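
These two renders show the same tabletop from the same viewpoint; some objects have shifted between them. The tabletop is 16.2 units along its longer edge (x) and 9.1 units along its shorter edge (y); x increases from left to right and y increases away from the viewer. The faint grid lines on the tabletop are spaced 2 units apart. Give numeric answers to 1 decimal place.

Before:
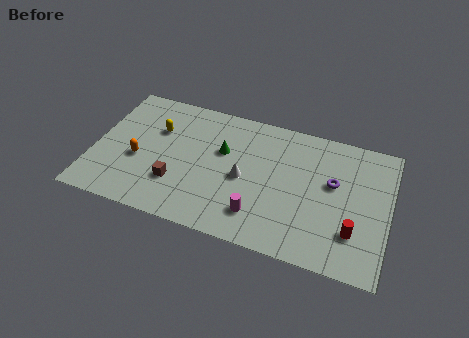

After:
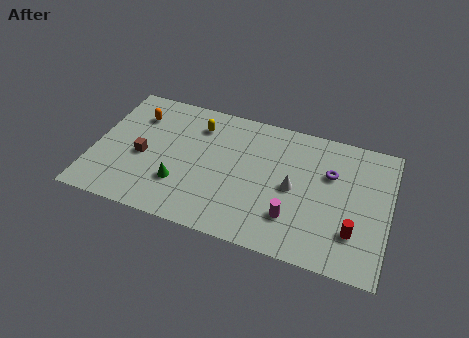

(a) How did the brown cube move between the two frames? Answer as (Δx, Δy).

(-2.0, 1.3)

From the two frames, the brown cube sits at roughly (4.7, 2.7) before and (2.7, 4.0) after.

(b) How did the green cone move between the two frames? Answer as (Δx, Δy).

(-2.1, -3.0)

The green cone was at about (7.0, 5.7) and moved to about (4.9, 2.7).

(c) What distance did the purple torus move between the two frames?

0.6

The purple torus was near (13.1, 5.4) before and (12.9, 6.0) after, so it travelled √(0.2² + 0.6²) ≈ 0.6 units.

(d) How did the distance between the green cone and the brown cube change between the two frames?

-1.2

They were about 3.8 units apart before and 2.6 after — 1.2 units closer together.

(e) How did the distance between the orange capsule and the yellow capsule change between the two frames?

+0.9

Before: roughly 2.5 units apart; after: 3.4. That's 0.9 units further apart.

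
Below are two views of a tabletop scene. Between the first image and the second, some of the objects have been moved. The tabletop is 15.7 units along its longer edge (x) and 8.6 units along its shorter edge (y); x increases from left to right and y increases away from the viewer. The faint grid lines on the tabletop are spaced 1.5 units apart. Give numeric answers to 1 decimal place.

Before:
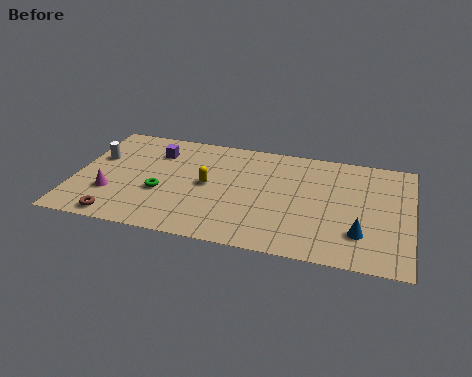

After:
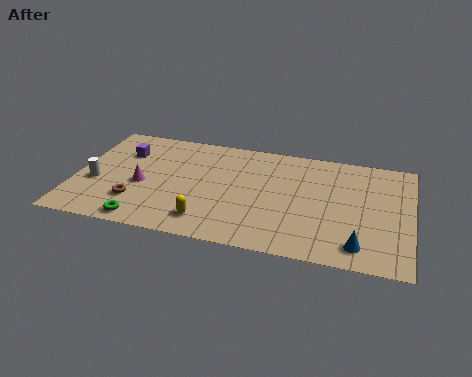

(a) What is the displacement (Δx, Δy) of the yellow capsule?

(0.2, -2.8)

The yellow capsule was at about (6.2, 4.4) and moved to about (6.4, 1.6).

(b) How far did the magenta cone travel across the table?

1.7

From (1.8, 2.7) to (3.2, 3.7), the magenta cone covered √(1.4² + 1.0²) ≈ 1.7 units.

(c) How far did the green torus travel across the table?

2.5

The green torus moved from about (4.1, 3.3) to (3.5, 0.9), a distance of √(0.6² + 2.4²) ≈ 2.5.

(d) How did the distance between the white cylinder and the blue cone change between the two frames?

-0.3

They were about 12.9 units apart before and 12.6 after — 0.3 units closer together.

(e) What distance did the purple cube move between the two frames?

1.6

From (3.6, 6.5) to (2.1, 6.1), the purple cube covered √(1.5² + 0.4²) ≈ 1.6 units.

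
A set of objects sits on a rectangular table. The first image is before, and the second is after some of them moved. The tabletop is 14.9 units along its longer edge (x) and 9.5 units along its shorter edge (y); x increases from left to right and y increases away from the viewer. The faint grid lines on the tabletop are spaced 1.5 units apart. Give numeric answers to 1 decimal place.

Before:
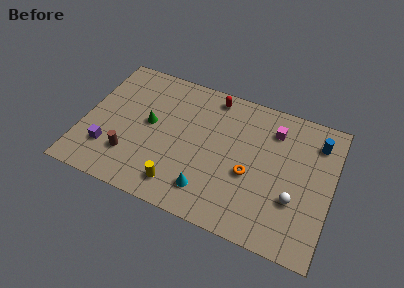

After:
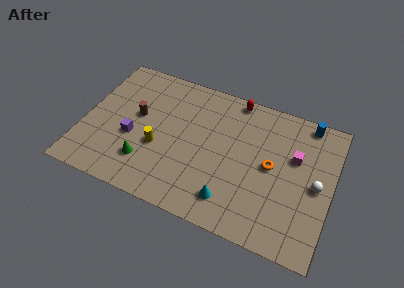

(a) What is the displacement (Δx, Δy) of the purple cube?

(1.3, 1.3)

The purple cube was at about (1.7, 2.5) and moved to about (3.0, 3.8).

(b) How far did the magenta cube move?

2.0

The magenta cube was near (11.2, 7.4) before and (12.6, 6.0) after, so it travelled √(1.4² + 1.4²) ≈ 2.0 units.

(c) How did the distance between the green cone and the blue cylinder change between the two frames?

+0.8

Before: roughly 10.2 units apart; after: 11.0. That's 0.8 units further apart.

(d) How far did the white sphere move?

1.8

From (12.8, 3.2) to (14.0, 4.6), the white sphere covered √(1.2² + 1.4²) ≈ 1.8 units.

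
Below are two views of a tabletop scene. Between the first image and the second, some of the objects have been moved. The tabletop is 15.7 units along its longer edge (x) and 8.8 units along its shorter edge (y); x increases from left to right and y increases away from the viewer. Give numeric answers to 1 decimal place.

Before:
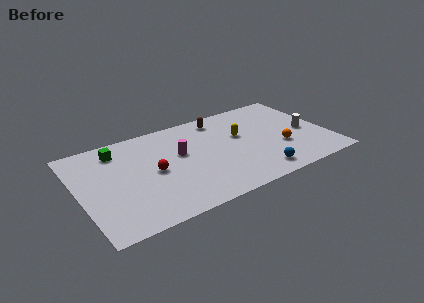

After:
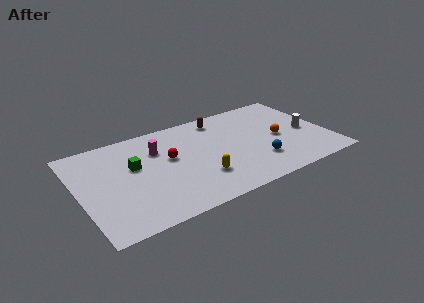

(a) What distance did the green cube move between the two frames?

2.1

The green cube moved from about (2.7, 7.2) to (3.5, 5.3), a distance of √(0.8² + 1.9²) ≈ 2.1.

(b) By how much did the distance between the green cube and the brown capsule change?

-0.4

The distance was about 6.6 in the first image and 6.2 in the second, so they moved 0.4 units closer together.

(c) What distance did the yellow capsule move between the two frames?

4.1

The yellow capsule moved from about (10.3, 5.3) to (7.3, 2.5), a distance of √(3.0² + 2.8²) ≈ 4.1.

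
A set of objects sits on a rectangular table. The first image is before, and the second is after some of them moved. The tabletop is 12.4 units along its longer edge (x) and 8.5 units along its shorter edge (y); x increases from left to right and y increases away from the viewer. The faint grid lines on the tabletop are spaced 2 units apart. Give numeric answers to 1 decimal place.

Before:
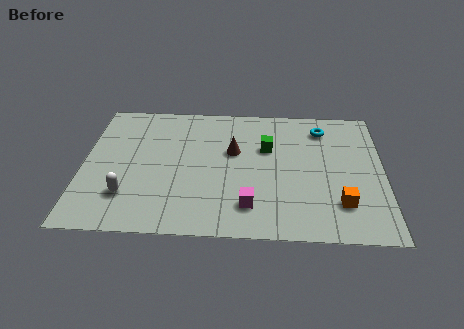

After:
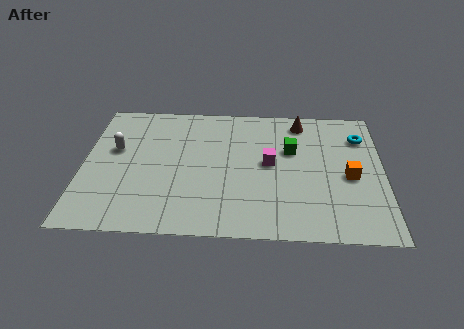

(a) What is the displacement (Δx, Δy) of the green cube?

(1.0, -0.1)

The green cube was at about (7.6, 5.5) and moved to about (8.6, 5.4).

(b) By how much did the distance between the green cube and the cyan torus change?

+0.4

Before: roughly 2.7 units apart; after: 3.1. That's 0.4 units further apart.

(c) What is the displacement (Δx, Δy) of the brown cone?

(2.8, 2.1)

From the two frames, the brown cone sits at roughly (6.2, 5.2) before and (9.0, 7.3) after.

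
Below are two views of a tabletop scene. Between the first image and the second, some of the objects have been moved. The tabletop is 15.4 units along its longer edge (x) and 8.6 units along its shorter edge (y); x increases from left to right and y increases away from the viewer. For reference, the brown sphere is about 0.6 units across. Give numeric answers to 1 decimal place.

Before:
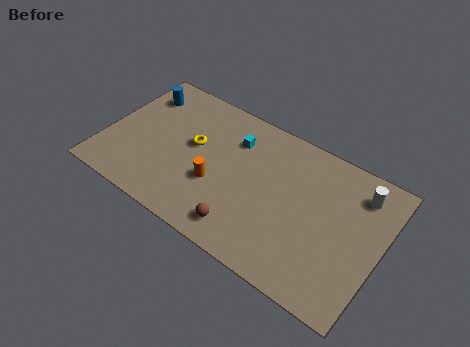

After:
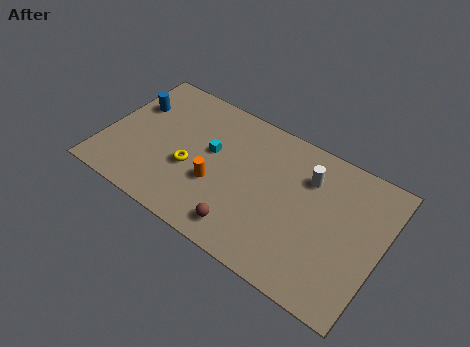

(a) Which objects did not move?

the orange cylinder and the brown sphere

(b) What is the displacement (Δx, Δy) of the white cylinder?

(-2.8, -0.6)

The white cylinder started near (13.9, 6.9) and ended near (11.1, 6.3).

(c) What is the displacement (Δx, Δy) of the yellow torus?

(0.1, -1.5)

From the two frames, the yellow torus sits at roughly (4.8, 4.9) before and (4.9, 3.4) after.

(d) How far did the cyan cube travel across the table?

1.8

The cyan cube was near (6.9, 6.4) before and (5.8, 5.0) after, so it travelled √(1.1² + 1.4²) ≈ 1.8 units.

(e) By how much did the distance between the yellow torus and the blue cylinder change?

+0.6

Before: roughly 3.8 units apart; after: 4.4. That's 0.6 units further apart.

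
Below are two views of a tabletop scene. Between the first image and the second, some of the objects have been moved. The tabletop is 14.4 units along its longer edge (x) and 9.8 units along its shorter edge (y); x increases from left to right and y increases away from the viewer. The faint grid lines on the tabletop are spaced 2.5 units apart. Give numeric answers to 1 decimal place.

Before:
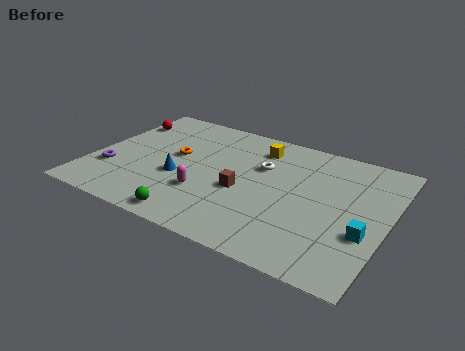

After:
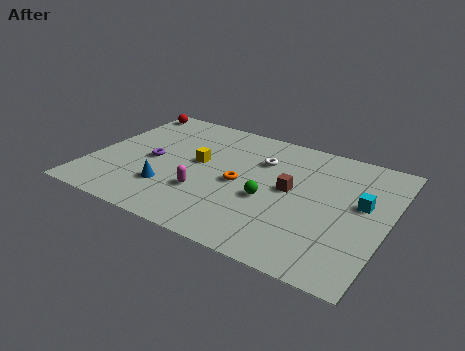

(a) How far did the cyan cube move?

2.1

The cyan cube moved from about (13.5, 3.5) to (13.1, 5.6), a distance of √(0.4² + 2.1²) ≈ 2.1.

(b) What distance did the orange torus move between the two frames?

3.5

The orange torus moved from about (3.9, 5.5) to (7.3, 4.6), a distance of √(3.4² + 0.9²) ≈ 3.5.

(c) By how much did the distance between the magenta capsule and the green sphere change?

+1.0

Before: roughly 2.1 units apart; after: 3.1. That's 1.0 units further apart.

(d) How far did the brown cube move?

2.5

The brown cube moved from about (7.5, 4.1) to (9.7, 5.2), a distance of √(2.2² + 1.1²) ≈ 2.5.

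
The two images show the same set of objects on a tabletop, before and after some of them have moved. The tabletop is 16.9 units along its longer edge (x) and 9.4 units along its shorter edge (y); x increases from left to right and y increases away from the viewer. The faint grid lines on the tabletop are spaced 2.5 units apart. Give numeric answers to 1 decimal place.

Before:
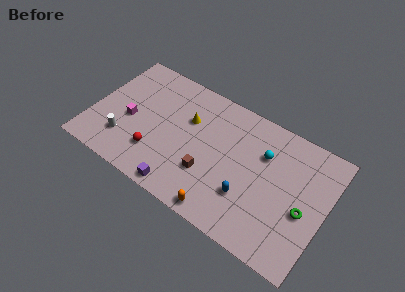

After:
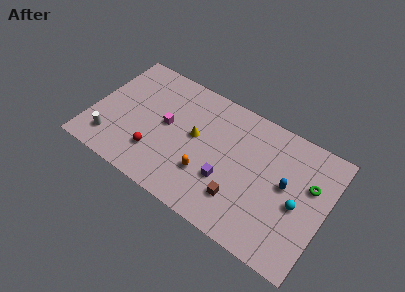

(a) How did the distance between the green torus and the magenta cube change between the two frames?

-2.5

They were about 12.8 units apart before and 10.3 after — 2.5 units closer together.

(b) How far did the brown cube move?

2.5

From (8.7, 3.0) to (11.1, 2.4), the brown cube covered √(2.4² + 0.6²) ≈ 2.5 units.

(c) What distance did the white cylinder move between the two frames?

1.0

The white cylinder was near (2.6, 2.4) before and (1.7, 1.9) after, so it travelled √(0.9² + 0.5²) ≈ 1.0 units.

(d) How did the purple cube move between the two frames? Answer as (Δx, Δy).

(2.9, 2.3)

The purple cube started near (7.1, 0.9) and ended near (10.0, 3.2).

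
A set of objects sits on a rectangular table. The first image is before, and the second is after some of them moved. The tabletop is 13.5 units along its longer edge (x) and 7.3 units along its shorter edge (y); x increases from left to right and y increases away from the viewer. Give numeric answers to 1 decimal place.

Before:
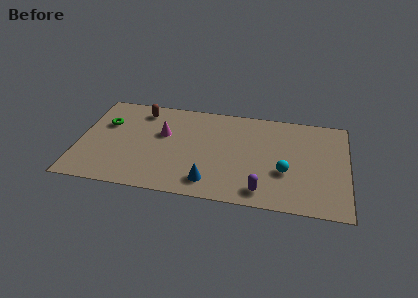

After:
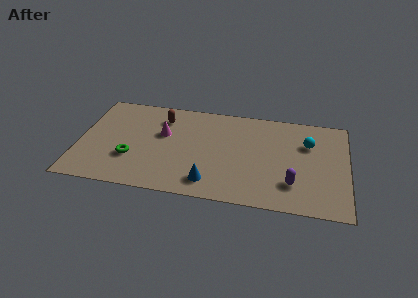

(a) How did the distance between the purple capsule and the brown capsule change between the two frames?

-0.3

The distance was about 8.0 in the first image and 7.7 in the second, so they moved 0.3 units closer together.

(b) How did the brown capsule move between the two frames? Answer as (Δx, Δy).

(1.1, -0.4)

The brown capsule started near (3.0, 6.1) and ended near (4.1, 5.7).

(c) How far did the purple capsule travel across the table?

1.7

The purple capsule moved from about (9.3, 1.1) to (10.8, 1.9), a distance of √(1.5² + 0.8²) ≈ 1.7.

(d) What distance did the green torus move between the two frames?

2.8

From (1.3, 4.8) to (2.7, 2.4), the green torus covered √(1.4² + 2.4²) ≈ 2.8 units.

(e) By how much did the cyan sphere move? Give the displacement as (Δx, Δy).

(1.1, 2.3)

From the two frames, the cyan sphere sits at roughly (10.4, 2.7) before and (11.5, 5.0) after.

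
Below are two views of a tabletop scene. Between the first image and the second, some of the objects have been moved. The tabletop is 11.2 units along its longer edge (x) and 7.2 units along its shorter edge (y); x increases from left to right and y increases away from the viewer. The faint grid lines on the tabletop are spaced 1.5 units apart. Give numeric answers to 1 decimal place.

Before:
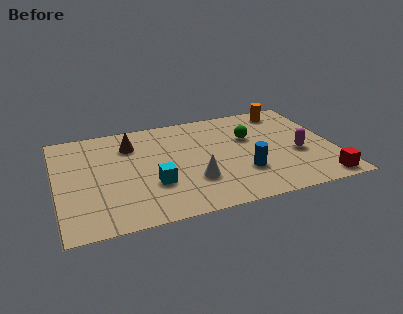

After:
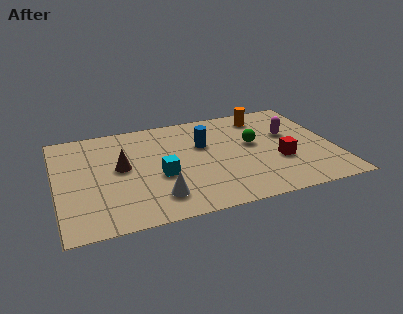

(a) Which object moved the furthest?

the blue cylinder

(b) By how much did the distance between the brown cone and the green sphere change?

+0.5

Before: roughly 4.9 units apart; after: 5.4. That's 0.5 units further apart.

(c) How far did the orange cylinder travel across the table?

1.0

From (9.6, 6.2) to (8.6, 6.0), the orange cylinder covered √(1.0² + 0.2²) ≈ 1.0 units.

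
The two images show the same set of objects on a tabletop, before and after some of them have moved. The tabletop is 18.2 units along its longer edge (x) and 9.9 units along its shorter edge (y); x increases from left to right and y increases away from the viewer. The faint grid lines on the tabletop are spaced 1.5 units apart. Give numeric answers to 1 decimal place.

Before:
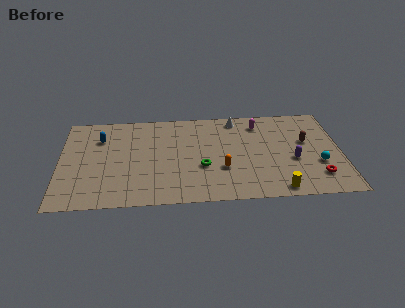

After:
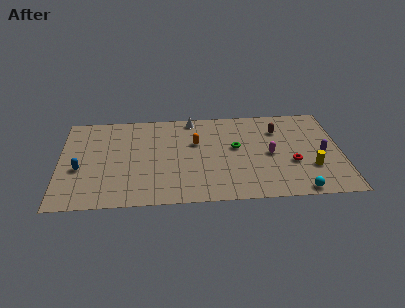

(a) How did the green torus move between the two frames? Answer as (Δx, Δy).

(2.2, 1.9)

The green torus started near (9.2, 3.7) and ended near (11.4, 5.6).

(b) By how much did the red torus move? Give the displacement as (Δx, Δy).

(-1.6, 1.5)

The red torus was at about (16.6, 2.2) and moved to about (15.0, 3.7).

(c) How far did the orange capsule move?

3.4

The orange capsule moved from about (10.5, 3.4) to (8.8, 6.3), a distance of √(1.7² + 2.9²) ≈ 3.4.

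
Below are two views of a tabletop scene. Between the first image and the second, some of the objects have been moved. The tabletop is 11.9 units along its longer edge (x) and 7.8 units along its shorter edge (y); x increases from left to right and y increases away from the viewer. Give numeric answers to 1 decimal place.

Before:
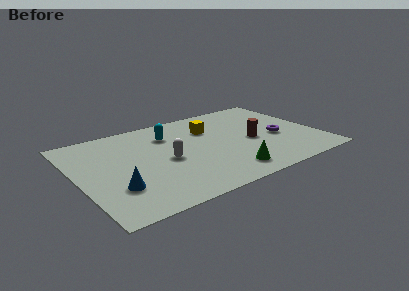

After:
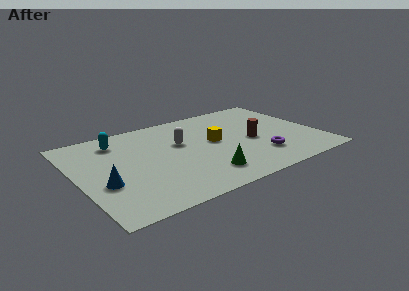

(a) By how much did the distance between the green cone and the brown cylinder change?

+0.6

Before: roughly 2.8 units apart; after: 3.4. That's 0.6 units further apart.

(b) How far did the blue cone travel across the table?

0.8

From (1.6, 2.3) to (1.1, 2.9), the blue cone covered √(0.5² + 0.6²) ≈ 0.8 units.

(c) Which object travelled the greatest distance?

the cyan capsule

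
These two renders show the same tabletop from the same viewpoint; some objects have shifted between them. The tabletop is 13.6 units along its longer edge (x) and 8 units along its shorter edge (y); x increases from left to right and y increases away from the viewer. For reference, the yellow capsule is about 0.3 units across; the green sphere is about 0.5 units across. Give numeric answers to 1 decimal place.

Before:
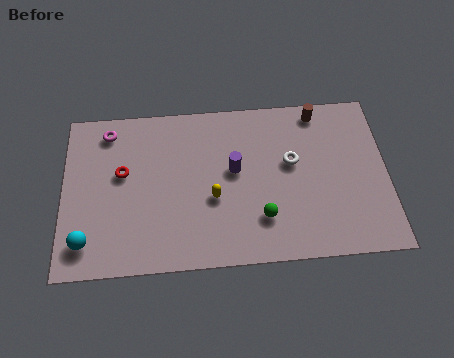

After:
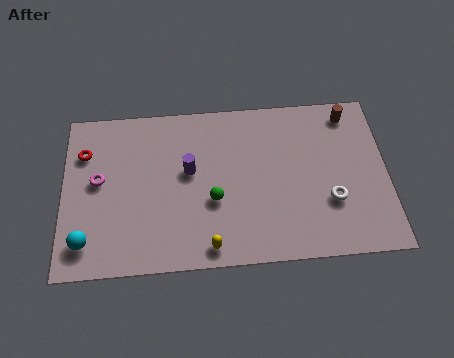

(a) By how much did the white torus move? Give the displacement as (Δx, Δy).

(1.6, -2.0)

The white torus started near (9.6, 4.7) and ended near (11.2, 2.7).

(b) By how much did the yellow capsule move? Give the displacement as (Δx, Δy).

(-0.2, -2.3)

The yellow capsule was at about (6.3, 3.2) and moved to about (6.1, 0.9).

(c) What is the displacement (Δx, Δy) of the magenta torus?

(-0.4, -2.4)

The magenta torus started near (1.9, 6.8) and ended near (1.5, 4.4).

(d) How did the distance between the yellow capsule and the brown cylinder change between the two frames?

+2.5

Before: roughly 6.0 units apart; after: 8.5. That's 2.5 units further apart.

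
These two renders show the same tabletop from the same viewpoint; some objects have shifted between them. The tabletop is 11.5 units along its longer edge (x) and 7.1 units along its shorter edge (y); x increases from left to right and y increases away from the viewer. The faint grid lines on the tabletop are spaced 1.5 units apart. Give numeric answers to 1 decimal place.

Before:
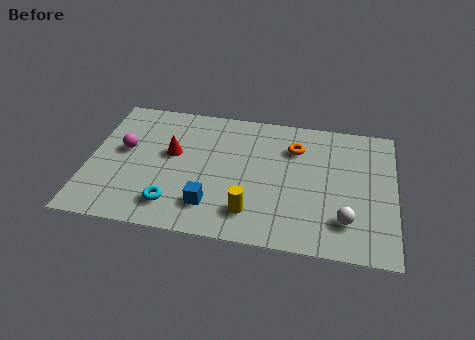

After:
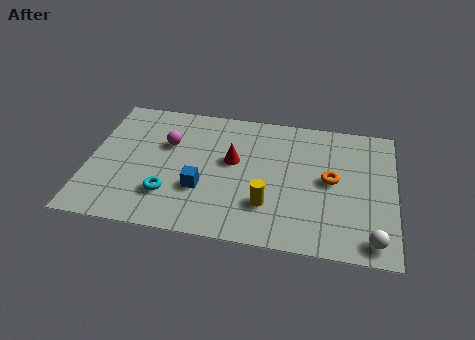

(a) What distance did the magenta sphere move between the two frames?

1.7

The magenta sphere was near (1.3, 4.0) before and (2.9, 4.6) after, so it travelled √(1.6² + 0.6²) ≈ 1.7 units.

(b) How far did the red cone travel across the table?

2.3

The red cone was near (3.1, 4.1) before and (5.4, 4.1) after, so it travelled √(2.3² + 0.0²) ≈ 2.3 units.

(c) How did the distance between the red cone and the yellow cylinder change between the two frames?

-1.5

The distance was about 4.0 in the first image and 2.5 in the second, so they moved 1.5 units closer together.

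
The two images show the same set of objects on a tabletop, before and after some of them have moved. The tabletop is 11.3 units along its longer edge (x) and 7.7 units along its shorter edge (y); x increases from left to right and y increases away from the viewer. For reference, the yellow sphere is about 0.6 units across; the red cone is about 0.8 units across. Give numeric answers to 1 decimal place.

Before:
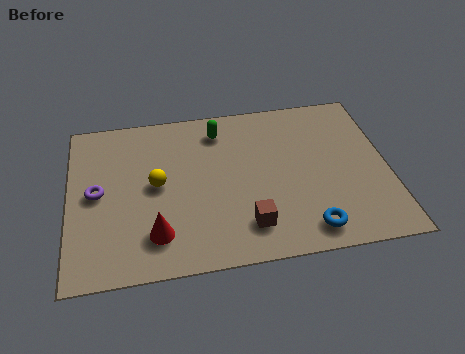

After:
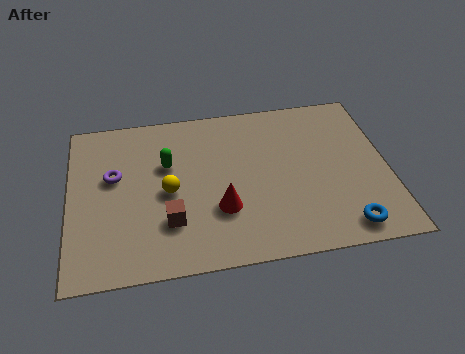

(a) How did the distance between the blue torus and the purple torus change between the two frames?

+1.0

The distance was about 7.8 in the first image and 8.8 in the second, so they moved 1.0 units further apart.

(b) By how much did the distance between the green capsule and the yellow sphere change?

-2.0

They were about 3.3 units apart before and 1.3 after — 2.0 units closer together.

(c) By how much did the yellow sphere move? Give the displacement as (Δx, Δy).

(0.4, -0.4)

The yellow sphere was at about (3.1, 4.0) and moved to about (3.5, 3.6).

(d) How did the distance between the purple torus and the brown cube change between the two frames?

-2.6

Before: roughly 5.7 units apart; after: 3.1. That's 2.6 units closer together.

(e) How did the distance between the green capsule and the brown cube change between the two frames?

-2.1

The distance was about 4.8 in the first image and 2.7 in the second, so they moved 2.1 units closer together.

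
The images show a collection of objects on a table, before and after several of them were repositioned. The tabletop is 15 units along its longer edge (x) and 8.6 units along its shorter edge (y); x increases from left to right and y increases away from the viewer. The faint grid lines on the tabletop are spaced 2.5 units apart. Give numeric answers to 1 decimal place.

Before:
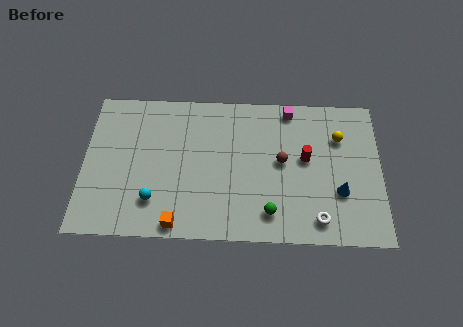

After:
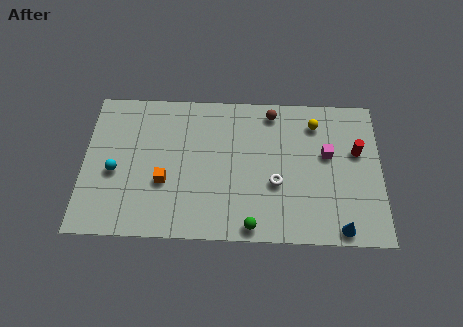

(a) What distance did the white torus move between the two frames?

2.9

The white torus was near (11.8, 1.3) before and (9.7, 3.3) after, so it travelled √(2.1² + 2.0²) ≈ 2.9 units.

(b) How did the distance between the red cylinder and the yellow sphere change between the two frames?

+0.5

The distance was about 2.1 in the first image and 2.6 in the second, so they moved 0.5 units further apart.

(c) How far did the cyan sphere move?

2.6

From (3.6, 2.1) to (1.6, 3.7), the cyan sphere covered √(2.0² + 1.6²) ≈ 2.6 units.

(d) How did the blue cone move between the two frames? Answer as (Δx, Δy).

(0.0, -2.1)

From the two frames, the blue cone sits at roughly (12.9, 2.9) before and (12.9, 0.8) after.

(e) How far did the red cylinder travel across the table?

2.6

From (11.2, 4.8) to (13.8, 5.3), the red cylinder covered √(2.6² + 0.5²) ≈ 2.6 units.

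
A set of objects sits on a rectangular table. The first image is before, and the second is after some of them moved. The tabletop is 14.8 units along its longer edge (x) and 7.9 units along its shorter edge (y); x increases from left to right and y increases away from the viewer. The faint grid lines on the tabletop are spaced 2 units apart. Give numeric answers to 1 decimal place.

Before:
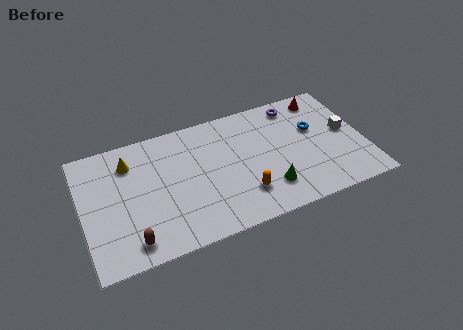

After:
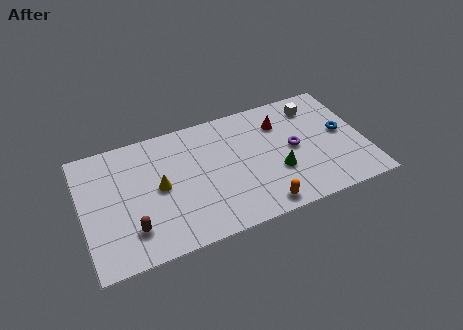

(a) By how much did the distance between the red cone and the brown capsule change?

-3.0

The distance was about 12.1 in the first image and 9.1 in the second, so they moved 3.0 units closer together.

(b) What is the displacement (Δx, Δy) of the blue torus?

(1.4, -0.7)

The blue torus started near (12.3, 4.9) and ended near (13.7, 4.2).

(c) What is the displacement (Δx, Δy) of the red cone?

(-2.4, -0.9)

From the two frames, the red cone sits at roughly (13.0, 6.8) before and (10.6, 5.9) after.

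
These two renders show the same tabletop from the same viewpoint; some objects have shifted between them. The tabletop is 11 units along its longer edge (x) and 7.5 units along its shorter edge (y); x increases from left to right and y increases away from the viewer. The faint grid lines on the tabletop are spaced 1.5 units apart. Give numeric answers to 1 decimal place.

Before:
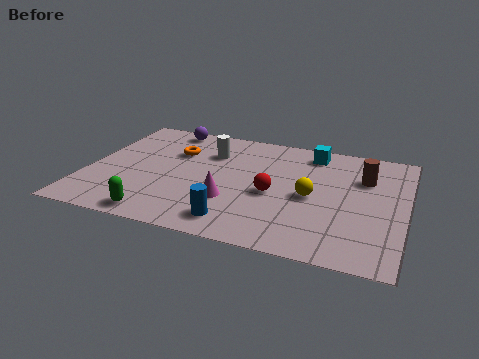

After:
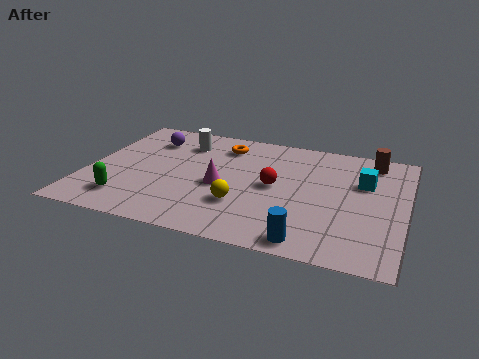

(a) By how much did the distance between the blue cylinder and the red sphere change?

+0.9

They were about 2.4 units apart before and 3.3 after — 0.9 units further apart.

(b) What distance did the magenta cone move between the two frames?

1.0

The magenta cone moved from about (5.1, 2.4) to (4.7, 3.3), a distance of √(0.4² + 0.9²) ≈ 1.0.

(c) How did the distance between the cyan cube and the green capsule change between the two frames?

+1.2

They were about 7.4 units apart before and 8.6 after — 1.2 units further apart.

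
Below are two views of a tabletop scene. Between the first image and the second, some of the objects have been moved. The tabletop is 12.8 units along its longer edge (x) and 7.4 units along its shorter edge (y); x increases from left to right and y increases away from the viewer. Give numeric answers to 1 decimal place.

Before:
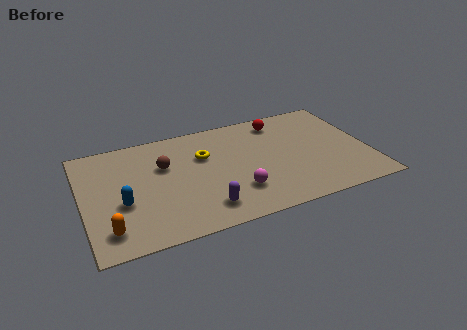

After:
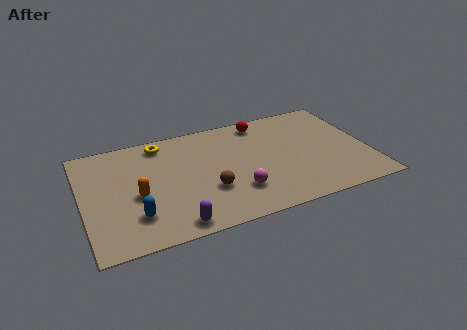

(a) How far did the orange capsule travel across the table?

2.3

From (1.0, 1.4) to (2.4, 3.2), the orange capsule covered √(1.4² + 1.8²) ≈ 2.3 units.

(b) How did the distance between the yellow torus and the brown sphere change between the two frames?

+2.5

Before: roughly 1.8 units apart; after: 4.3. That's 2.5 units further apart.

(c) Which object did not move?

the magenta sphere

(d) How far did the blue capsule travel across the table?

1.1

The blue capsule moved from about (1.7, 2.9) to (2.2, 1.9), a distance of √(0.5² + 1.0²) ≈ 1.1.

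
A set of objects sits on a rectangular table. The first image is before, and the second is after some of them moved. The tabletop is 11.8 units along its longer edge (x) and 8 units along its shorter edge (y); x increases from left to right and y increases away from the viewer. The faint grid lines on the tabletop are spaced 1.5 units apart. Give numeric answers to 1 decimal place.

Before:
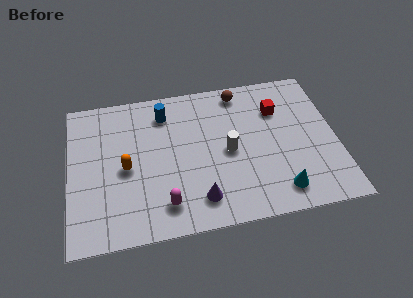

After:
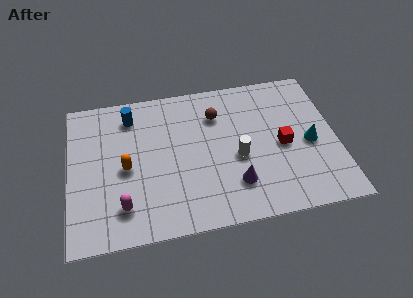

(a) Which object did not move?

the orange capsule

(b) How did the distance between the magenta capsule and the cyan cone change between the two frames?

+3.5

They were about 5.0 units apart before and 8.5 after — 3.5 units further apart.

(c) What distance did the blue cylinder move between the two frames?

1.5

From (4.3, 6.4) to (2.8, 6.5), the blue cylinder covered √(1.5² + 0.1²) ≈ 1.5 units.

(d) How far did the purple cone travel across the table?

1.7

The purple cone moved from about (5.6, 1.5) to (7.2, 2.0), a distance of √(1.6² + 0.5²) ≈ 1.7.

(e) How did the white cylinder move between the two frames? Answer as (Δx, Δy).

(0.4, -0.4)

From the two frames, the white cylinder sits at roughly (7.0, 3.8) before and (7.4, 3.4) after.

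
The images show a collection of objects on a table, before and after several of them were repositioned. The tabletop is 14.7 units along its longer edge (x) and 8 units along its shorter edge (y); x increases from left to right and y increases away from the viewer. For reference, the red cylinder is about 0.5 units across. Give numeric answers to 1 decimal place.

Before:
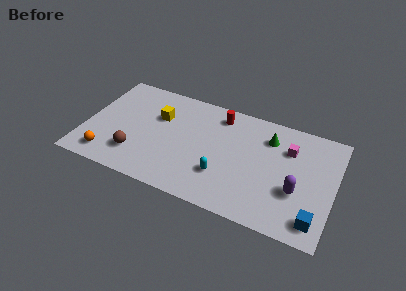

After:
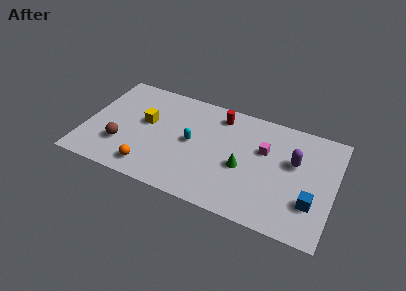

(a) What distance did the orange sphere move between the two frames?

2.5

The orange sphere was near (1.6, 1.3) before and (4.1, 1.3) after, so it travelled √(2.5² + 0.0²) ≈ 2.5 units.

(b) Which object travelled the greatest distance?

the green cone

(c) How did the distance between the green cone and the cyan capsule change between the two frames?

-1.2

They were about 4.4 units apart before and 3.2 after — 1.2 units closer together.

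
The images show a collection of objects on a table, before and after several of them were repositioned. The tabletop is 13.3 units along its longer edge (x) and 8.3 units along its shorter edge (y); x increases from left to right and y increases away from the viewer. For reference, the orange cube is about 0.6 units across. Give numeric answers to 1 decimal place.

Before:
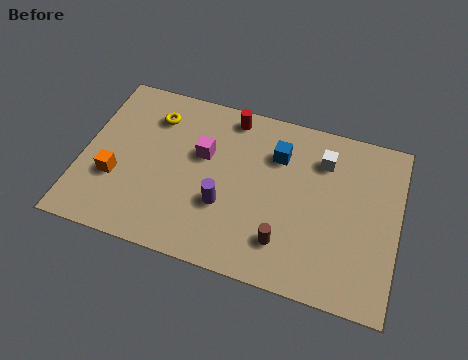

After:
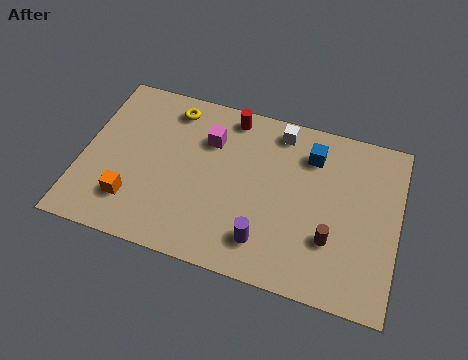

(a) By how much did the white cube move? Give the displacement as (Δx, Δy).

(-1.9, 0.9)

The white cube was at about (10.0, 6.3) and moved to about (8.1, 7.2).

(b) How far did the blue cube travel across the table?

1.5

The blue cube was near (8.1, 6.0) before and (9.5, 6.4) after, so it travelled √(1.4² + 0.4²) ≈ 1.5 units.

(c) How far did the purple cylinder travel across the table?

2.2

From (6.1, 2.9) to (7.9, 1.7), the purple cylinder covered √(1.8² + 1.2²) ≈ 2.2 units.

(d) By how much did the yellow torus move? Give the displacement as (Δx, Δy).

(0.7, 0.6)

The yellow torus started near (2.8, 6.4) and ended near (3.5, 7.0).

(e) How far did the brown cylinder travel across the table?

2.0

The brown cylinder moved from about (8.7, 1.9) to (10.6, 2.6), a distance of √(1.9² + 0.7²) ≈ 2.0.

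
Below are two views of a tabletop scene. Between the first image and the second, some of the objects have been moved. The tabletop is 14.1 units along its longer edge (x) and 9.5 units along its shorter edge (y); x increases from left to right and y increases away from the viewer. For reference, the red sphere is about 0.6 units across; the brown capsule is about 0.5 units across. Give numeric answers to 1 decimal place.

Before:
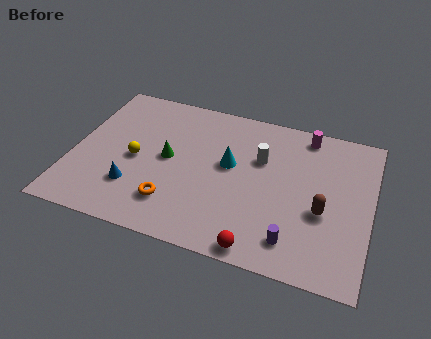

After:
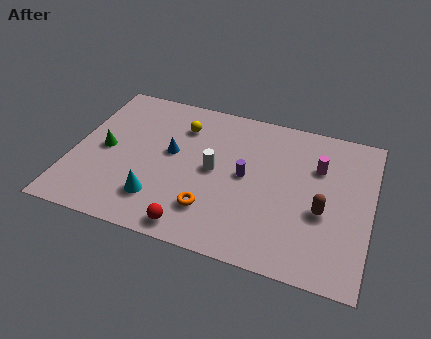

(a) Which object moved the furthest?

the cyan cone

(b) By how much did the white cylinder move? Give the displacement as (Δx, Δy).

(-2.1, -1.4)

The white cylinder was at about (8.8, 6.2) and moved to about (6.7, 4.8).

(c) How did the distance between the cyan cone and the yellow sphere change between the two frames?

+0.5

The distance was about 4.5 in the first image and 5.0 in the second, so they moved 0.5 units further apart.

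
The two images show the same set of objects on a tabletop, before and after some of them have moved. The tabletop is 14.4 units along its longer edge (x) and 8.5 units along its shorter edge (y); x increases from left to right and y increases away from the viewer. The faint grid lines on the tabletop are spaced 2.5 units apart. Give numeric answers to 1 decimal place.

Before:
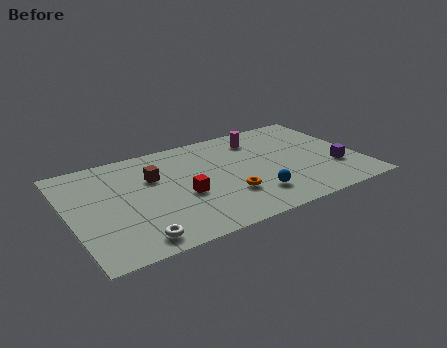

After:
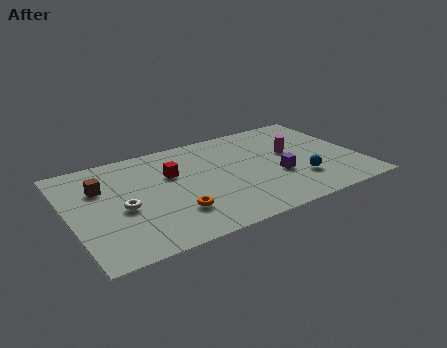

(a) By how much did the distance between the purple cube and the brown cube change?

-0.4

They were about 9.3 units apart before and 8.9 after — 0.4 units closer together.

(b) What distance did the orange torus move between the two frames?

2.7

The orange torus moved from about (7.6, 2.6) to (4.9, 2.3), a distance of √(2.7² + 0.3²) ≈ 2.7.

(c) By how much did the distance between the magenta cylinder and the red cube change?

+0.6

The distance was about 5.4 in the first image and 6.0 in the second, so they moved 0.6 units further apart.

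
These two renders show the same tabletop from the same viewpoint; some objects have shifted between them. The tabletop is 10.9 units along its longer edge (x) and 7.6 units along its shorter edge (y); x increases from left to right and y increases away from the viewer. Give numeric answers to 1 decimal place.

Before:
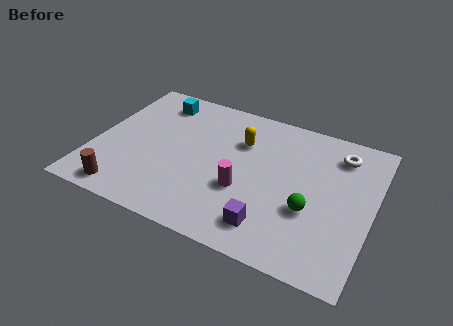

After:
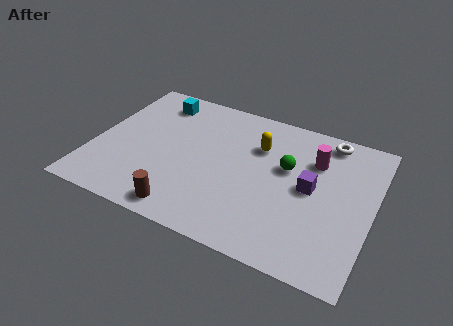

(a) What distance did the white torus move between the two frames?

0.8

The white torus was near (9.4, 6.1) before and (8.9, 6.7) after, so it travelled √(0.5² + 0.6²) ≈ 0.8 units.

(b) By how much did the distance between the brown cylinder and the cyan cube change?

+0.3

Before: roughly 5.4 units apart; after: 5.7. That's 0.3 units further apart.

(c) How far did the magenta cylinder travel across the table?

3.6

From (6.0, 2.8) to (8.5, 5.4), the magenta cylinder covered √(2.5² + 2.6²) ≈ 3.6 units.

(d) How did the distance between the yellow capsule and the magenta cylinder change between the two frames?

-0.3

Before: roughly 2.5 units apart; after: 2.2. That's 0.3 units closer together.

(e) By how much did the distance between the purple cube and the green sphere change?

-0.8

The distance was about 2.0 in the first image and 1.2 in the second, so they moved 0.8 units closer together.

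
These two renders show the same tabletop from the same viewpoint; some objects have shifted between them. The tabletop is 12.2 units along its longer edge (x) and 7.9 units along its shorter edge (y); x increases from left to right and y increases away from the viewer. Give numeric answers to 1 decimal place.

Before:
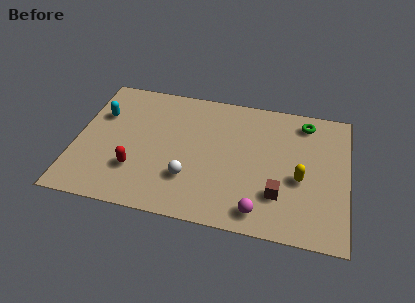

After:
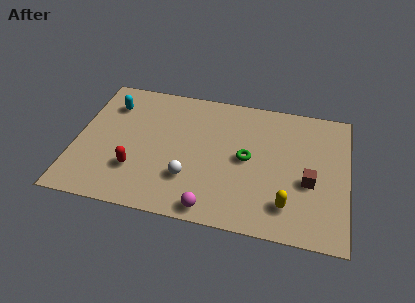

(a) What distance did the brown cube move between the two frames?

1.6

From (9.2, 2.2) to (10.5, 3.2), the brown cube covered √(1.3² + 1.0²) ≈ 1.6 units.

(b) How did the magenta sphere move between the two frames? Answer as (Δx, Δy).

(-2.1, -0.3)

The magenta sphere started near (8.4, 1.1) and ended near (6.3, 0.8).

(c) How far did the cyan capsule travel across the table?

0.8

The cyan capsule moved from about (1.0, 5.3) to (1.4, 6.0), a distance of √(0.4² + 0.7²) ≈ 0.8.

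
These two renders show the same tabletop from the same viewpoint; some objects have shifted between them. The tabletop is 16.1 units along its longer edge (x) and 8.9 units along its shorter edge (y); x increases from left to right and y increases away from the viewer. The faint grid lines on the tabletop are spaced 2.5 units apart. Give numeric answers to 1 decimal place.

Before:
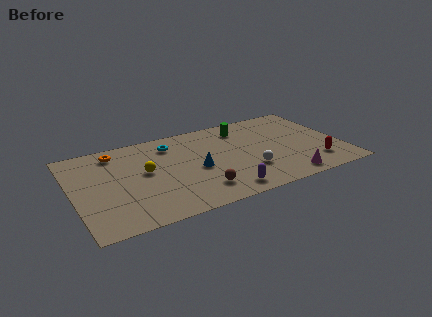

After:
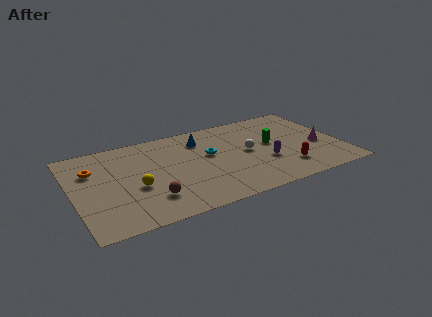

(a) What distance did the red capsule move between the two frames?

1.8

The red capsule was near (14.3, 2.0) before and (12.5, 2.1) after, so it travelled √(1.8² + 0.1²) ≈ 1.8 units.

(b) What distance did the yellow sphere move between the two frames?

1.5

The yellow sphere was near (4.3, 4.9) before and (3.6, 3.6) after, so it travelled √(0.7² + 1.3²) ≈ 1.5 units.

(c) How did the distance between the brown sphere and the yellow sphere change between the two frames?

-2.6

They were about 4.2 units apart before and 1.6 after — 2.6 units closer together.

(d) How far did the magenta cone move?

3.5

From (12.4, 1.1) to (14.8, 3.7), the magenta cone covered √(2.4² + 2.6²) ≈ 3.5 units.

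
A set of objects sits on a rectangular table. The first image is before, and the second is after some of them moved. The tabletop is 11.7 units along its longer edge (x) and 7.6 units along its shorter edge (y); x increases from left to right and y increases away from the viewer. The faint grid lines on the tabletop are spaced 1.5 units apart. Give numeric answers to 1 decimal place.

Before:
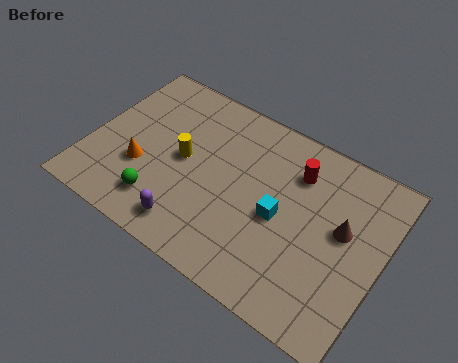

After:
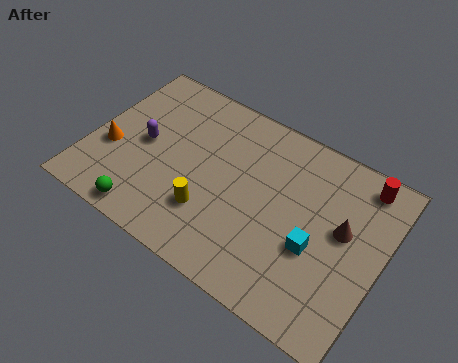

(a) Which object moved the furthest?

the purple capsule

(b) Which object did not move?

the brown cone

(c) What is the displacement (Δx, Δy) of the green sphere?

(-0.4, -0.8)

The green sphere started near (3.2, 1.6) and ended near (2.8, 0.8).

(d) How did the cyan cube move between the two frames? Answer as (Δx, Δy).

(1.5, -0.5)

The cyan cube was at about (7.7, 3.5) and moved to about (9.2, 3.0).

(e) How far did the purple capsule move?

3.5

The purple capsule was near (4.5, 1.2) before and (2.1, 3.8) after, so it travelled √(2.4² + 2.6²) ≈ 3.5 units.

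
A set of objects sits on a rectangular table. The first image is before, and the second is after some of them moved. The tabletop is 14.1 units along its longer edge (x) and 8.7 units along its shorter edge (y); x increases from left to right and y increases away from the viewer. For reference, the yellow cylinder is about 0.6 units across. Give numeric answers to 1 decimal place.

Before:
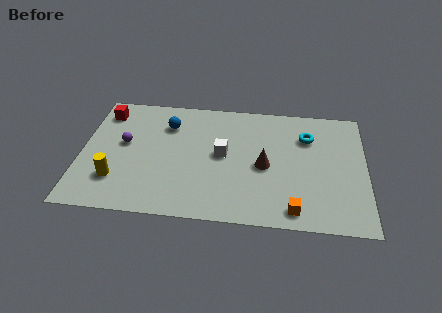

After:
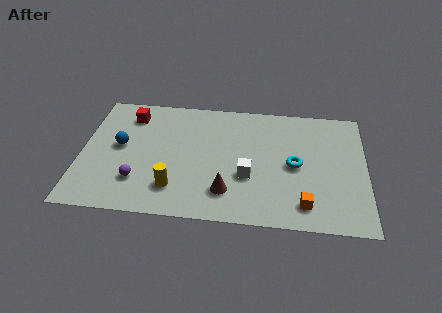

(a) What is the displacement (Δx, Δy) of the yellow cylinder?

(2.9, -0.3)

From the two frames, the yellow cylinder sits at roughly (1.8, 2.3) before and (4.7, 2.0) after.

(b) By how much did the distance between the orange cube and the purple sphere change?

-1.1

Before: roughly 9.3 units apart; after: 8.2. That's 1.1 units closer together.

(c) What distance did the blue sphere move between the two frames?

2.9

The blue sphere moved from about (4.2, 6.5) to (1.9, 4.7), a distance of √(2.3² + 1.8²) ≈ 2.9.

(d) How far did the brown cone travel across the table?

2.7

From (9.1, 4.0) to (7.3, 2.0), the brown cone covered √(1.8² + 2.0²) ≈ 2.7 units.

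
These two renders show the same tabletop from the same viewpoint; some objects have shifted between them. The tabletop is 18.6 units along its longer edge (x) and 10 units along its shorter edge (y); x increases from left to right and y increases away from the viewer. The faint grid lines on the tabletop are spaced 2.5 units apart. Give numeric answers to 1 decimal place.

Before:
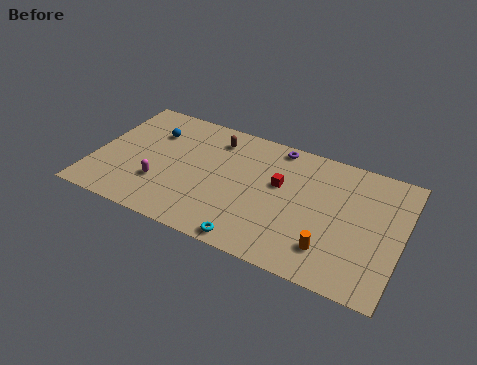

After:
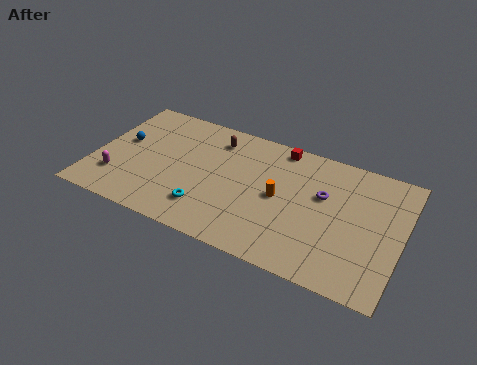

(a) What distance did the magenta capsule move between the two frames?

2.6

The magenta capsule was near (4.2, 3.1) before and (1.6, 2.6) after, so it travelled √(2.6² + 0.5²) ≈ 2.6 units.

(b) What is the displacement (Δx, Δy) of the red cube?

(-0.3, 3.0)

From the two frames, the red cube sits at roughly (11.2, 6.0) before and (10.9, 9.0) after.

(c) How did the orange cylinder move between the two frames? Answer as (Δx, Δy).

(-3.3, 2.7)

From the two frames, the orange cylinder sits at roughly (14.6, 2.3) before and (11.3, 5.0) after.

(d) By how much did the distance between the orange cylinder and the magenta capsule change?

-0.4

They were about 10.4 units apart before and 10.0 after — 0.4 units closer together.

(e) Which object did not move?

the brown capsule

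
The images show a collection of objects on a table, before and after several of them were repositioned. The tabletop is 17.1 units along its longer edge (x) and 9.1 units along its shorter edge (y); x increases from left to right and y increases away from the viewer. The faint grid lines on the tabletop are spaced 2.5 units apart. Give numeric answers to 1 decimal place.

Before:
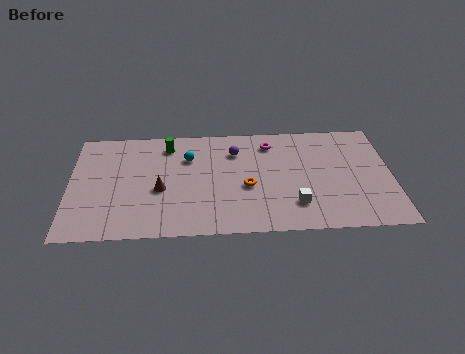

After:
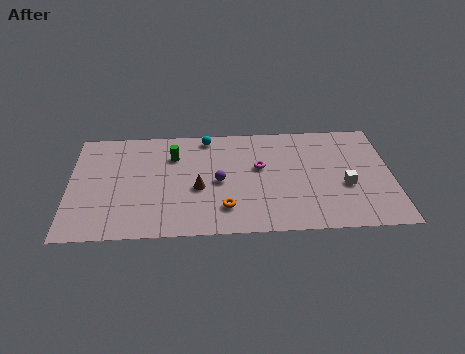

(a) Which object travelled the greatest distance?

the white cube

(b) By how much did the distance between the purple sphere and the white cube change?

+1.2

Before: roughly 5.5 units apart; after: 6.7. That's 1.2 units further apart.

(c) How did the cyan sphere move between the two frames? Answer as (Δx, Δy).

(1.0, 1.7)

The cyan sphere started near (6.3, 6.4) and ended near (7.3, 8.1).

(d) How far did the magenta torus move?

2.1

The magenta torus was near (10.7, 7.4) before and (10.1, 5.4) after, so it travelled √(0.6² + 2.0²) ≈ 2.1 units.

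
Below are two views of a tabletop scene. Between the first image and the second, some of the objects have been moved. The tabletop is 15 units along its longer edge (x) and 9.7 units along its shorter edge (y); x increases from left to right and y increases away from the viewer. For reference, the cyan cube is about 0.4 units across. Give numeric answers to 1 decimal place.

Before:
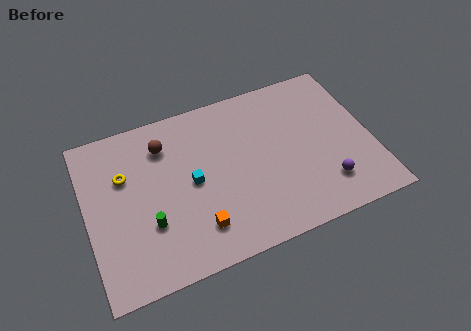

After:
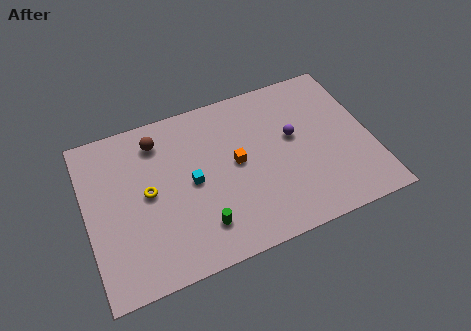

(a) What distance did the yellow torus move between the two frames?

1.8

From (2.1, 6.4) to (3.2, 5.0), the yellow torus covered √(1.1² + 1.4²) ≈ 1.8 units.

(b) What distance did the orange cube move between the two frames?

3.8

The orange cube moved from about (5.5, 2.1) to (7.9, 5.1), a distance of √(2.4² + 3.0²) ≈ 3.8.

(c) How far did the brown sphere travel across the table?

0.5

The brown sphere moved from about (4.3, 7.5) to (4.0, 7.9), a distance of √(0.3² + 0.4²) ≈ 0.5.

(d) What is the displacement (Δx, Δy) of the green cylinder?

(2.6, -1.1)

The green cylinder started near (3.1, 3.2) and ended near (5.7, 2.1).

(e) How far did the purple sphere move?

3.6

From (12.3, 2.2) to (11.0, 5.6), the purple sphere covered √(1.3² + 3.4²) ≈ 3.6 units.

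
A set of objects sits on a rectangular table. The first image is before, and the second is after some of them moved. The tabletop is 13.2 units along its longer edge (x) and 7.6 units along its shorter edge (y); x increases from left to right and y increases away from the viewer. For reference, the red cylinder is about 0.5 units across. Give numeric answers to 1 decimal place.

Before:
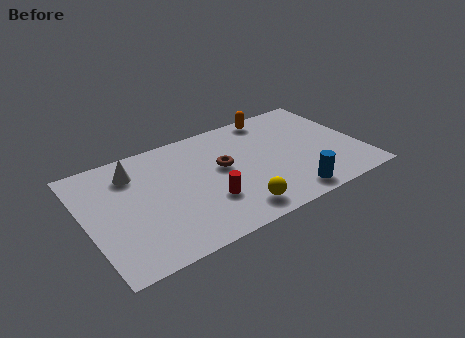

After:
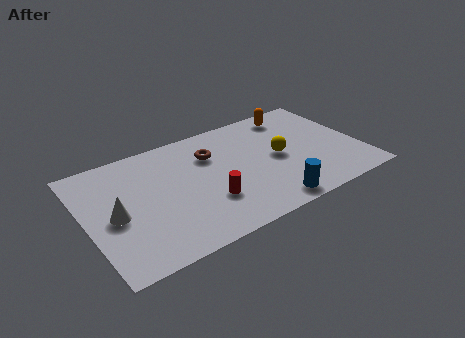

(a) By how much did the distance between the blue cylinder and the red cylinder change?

-0.9

They were about 4.0 units apart before and 3.1 after — 0.9 units closer together.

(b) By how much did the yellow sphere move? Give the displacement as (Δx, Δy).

(2.6, 2.6)

The yellow sphere started near (6.7, 1.2) and ended near (9.3, 3.8).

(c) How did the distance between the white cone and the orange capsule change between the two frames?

+2.6

Before: roughly 7.1 units apart; after: 9.7. That's 2.6 units further apart.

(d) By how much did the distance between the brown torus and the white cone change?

+0.9

The distance was about 4.4 in the first image and 5.3 in the second, so they moved 0.9 units further apart.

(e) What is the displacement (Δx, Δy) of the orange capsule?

(1.0, -0.3)

The orange capsule started near (9.5, 6.8) and ended near (10.5, 6.5).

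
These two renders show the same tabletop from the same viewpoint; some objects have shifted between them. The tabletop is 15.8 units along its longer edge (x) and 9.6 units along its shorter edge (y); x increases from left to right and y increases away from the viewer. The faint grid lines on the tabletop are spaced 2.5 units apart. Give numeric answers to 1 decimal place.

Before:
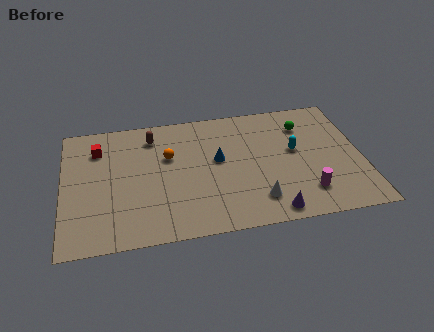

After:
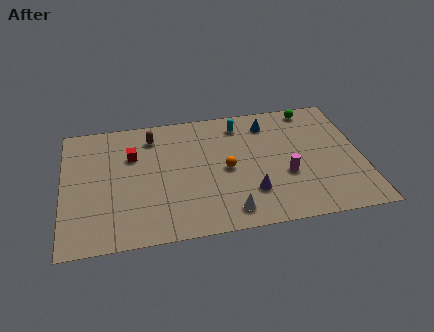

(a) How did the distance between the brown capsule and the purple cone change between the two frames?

-1.9

They were about 9.1 units apart before and 7.2 after — 1.9 units closer together.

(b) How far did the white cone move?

1.6

From (10.1, 2.0) to (8.6, 1.4), the white cone covered √(1.5² + 0.6²) ≈ 1.6 units.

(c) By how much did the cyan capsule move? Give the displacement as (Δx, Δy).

(-2.8, 2.6)

The cyan capsule started near (12.3, 5.4) and ended near (9.5, 8.0).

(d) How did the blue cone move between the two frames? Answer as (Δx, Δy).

(2.8, 2.4)

The blue cone started near (8.2, 5.4) and ended near (11.0, 7.8).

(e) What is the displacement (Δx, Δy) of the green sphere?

(0.5, 1.3)

The green sphere started near (12.9, 7.3) and ended near (13.4, 8.6).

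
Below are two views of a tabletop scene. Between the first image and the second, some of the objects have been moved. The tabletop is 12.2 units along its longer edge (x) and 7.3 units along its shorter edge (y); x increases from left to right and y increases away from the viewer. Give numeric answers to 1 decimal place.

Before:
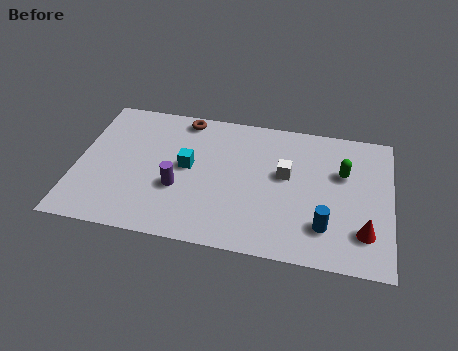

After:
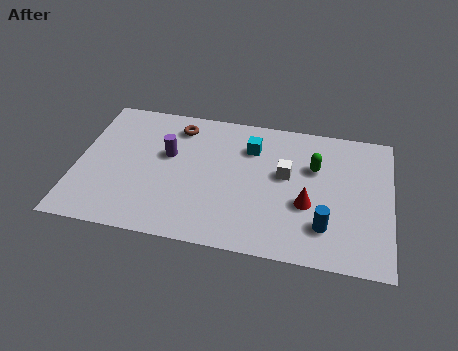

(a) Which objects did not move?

the blue cylinder and the white cube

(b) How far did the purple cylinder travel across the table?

1.8

The purple cylinder was near (4.0, 2.7) before and (3.5, 4.4) after, so it travelled √(0.5² + 1.7²) ≈ 1.8 units.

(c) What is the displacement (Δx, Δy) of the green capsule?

(-1.1, 0.1)

The green capsule started near (10.3, 4.7) and ended near (9.2, 4.8).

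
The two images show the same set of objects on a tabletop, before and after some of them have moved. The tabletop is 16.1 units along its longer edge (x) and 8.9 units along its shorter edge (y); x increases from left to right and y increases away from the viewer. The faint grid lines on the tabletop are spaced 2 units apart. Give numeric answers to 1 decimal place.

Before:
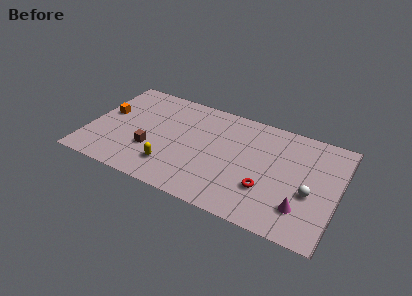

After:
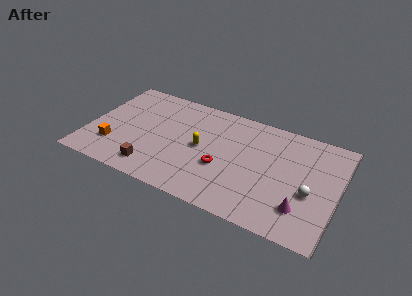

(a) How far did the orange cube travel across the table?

2.8

From (1.0, 5.1) to (1.8, 2.4), the orange cube covered √(0.8² + 2.7²) ≈ 2.8 units.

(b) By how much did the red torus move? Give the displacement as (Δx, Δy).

(-2.9, 0.6)

The red torus started near (11.7, 2.8) and ended near (8.8, 3.4).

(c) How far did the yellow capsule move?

2.9

The yellow capsule moved from about (5.6, 2.1) to (7.3, 4.5), a distance of √(1.7² + 2.4²) ≈ 2.9.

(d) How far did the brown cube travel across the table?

1.5

From (4.2, 3.0) to (4.5, 1.5), the brown cube covered √(0.3² + 1.5²) ≈ 1.5 units.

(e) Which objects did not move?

the white sphere and the magenta cone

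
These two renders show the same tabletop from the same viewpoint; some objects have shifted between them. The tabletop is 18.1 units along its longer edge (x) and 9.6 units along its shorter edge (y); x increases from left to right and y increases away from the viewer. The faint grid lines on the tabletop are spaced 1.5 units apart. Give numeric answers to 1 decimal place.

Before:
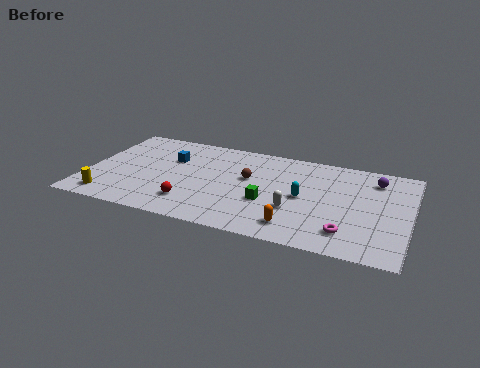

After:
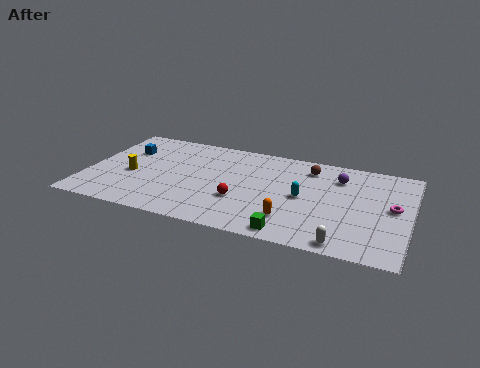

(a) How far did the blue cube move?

2.6

The blue cube moved from about (4.5, 6.4) to (1.9, 6.6), a distance of √(2.6² + 0.2²) ≈ 2.6.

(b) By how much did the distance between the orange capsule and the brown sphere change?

+0.5

Before: roughly 5.0 units apart; after: 5.5. That's 0.5 units further apart.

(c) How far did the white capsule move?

3.8

The white capsule moved from about (11.8, 3.3) to (14.7, 0.9), a distance of √(2.9² + 2.4²) ≈ 3.8.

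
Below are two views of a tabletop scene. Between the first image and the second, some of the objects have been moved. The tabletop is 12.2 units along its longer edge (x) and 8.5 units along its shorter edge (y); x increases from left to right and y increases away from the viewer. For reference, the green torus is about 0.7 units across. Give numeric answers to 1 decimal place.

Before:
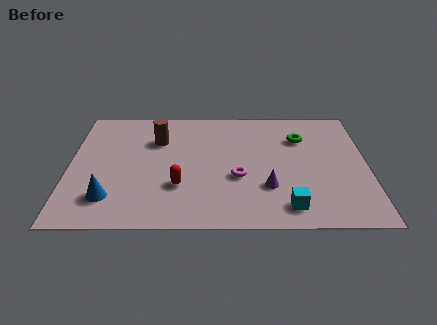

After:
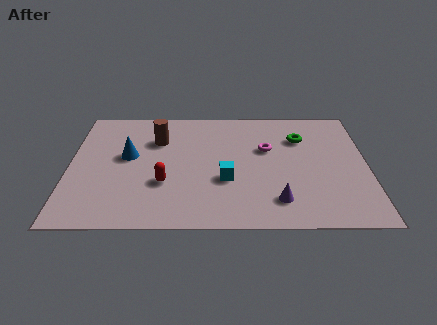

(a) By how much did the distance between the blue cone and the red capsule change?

-0.5

The distance was about 2.9 in the first image and 2.4 in the second, so they moved 0.5 units closer together.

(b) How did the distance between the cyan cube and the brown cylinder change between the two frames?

-3.1

The distance was about 7.1 in the first image and 4.0 in the second, so they moved 3.1 units closer together.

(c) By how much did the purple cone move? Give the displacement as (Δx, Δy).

(0.4, -0.9)

From the two frames, the purple cone sits at roughly (8.1, 2.6) before and (8.5, 1.7) after.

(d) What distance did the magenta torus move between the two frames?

2.3

From (6.9, 3.3) to (8.1, 5.3), the magenta torus covered √(1.2² + 2.0²) ≈ 2.3 units.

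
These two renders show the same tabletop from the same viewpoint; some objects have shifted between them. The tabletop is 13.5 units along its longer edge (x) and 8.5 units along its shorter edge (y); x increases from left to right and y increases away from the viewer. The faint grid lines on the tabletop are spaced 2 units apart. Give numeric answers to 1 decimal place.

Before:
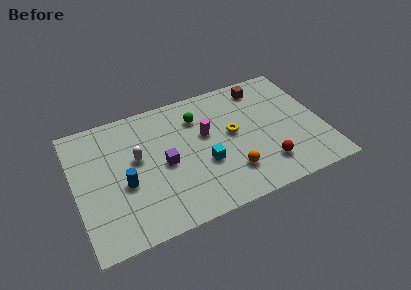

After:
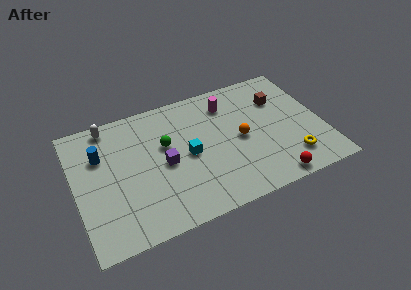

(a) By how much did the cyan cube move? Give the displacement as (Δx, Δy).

(-0.8, 0.9)

The cyan cube was at about (6.9, 3.2) and moved to about (6.1, 4.1).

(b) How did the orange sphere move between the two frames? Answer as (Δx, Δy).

(0.8, 2.0)

The orange sphere started near (8.2, 2.1) and ended near (9.0, 4.1).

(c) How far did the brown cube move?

1.4

The brown cube was near (10.6, 7.2) before and (11.4, 6.0) after, so it travelled √(0.8² + 1.2²) ≈ 1.4 units.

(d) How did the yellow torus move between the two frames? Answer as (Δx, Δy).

(2.9, -2.8)

The yellow torus was at about (8.6, 4.6) and moved to about (11.5, 1.8).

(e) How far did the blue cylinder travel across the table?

2.5

The blue cylinder was near (2.6, 3.5) before and (1.5, 5.8) after, so it travelled √(1.1² + 2.3²) ≈ 2.5 units.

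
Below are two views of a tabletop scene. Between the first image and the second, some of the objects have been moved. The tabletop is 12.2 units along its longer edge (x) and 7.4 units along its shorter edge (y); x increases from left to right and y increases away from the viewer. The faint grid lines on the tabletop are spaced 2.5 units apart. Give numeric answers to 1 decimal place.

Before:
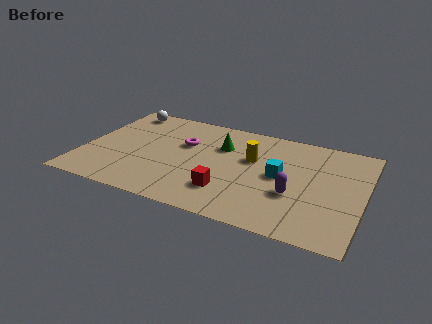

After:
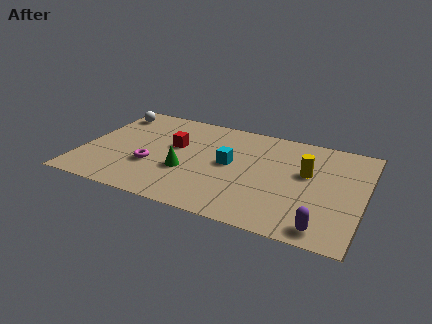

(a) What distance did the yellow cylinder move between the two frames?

2.4

From (7.3, 4.6) to (9.7, 4.4), the yellow cylinder covered √(2.4² + 0.2²) ≈ 2.4 units.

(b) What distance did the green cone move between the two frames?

2.7

From (5.9, 5.1) to (4.6, 2.7), the green cone covered √(1.3² + 2.4²) ≈ 2.7 units.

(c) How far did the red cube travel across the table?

3.6

The red cube moved from about (6.5, 1.9) to (3.9, 4.4), a distance of √(2.6² + 2.5²) ≈ 3.6.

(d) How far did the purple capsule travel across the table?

2.3

The purple capsule moved from about (9.3, 2.7) to (10.7, 0.9), a distance of √(1.4² + 1.8²) ≈ 2.3.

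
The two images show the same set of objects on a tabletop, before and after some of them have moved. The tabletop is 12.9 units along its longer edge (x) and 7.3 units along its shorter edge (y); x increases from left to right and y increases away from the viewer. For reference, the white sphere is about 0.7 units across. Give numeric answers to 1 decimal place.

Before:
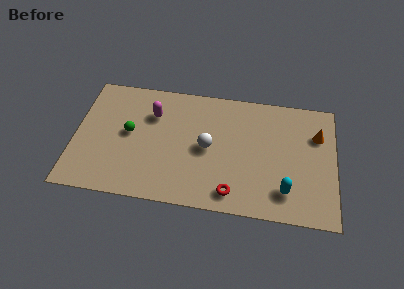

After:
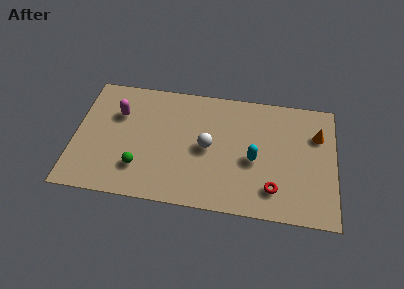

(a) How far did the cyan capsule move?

2.3

The cyan capsule was near (10.5, 1.6) before and (8.9, 3.2) after, so it travelled √(1.6² + 1.6²) ≈ 2.3 units.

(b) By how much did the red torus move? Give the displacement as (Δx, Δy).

(2.0, 0.5)

The red torus started near (7.9, 1.1) and ended near (9.9, 1.6).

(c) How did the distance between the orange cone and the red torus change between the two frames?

-1.6

Before: roughly 5.7 units apart; after: 4.1. That's 1.6 units closer together.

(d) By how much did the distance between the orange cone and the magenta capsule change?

+1.7

The distance was about 8.2 in the first image and 9.9 in the second, so they moved 1.7 units further apart.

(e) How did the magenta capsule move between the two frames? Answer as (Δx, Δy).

(-1.7, -0.2)

From the two frames, the magenta capsule sits at roughly (3.8, 5.2) before and (2.1, 5.0) after.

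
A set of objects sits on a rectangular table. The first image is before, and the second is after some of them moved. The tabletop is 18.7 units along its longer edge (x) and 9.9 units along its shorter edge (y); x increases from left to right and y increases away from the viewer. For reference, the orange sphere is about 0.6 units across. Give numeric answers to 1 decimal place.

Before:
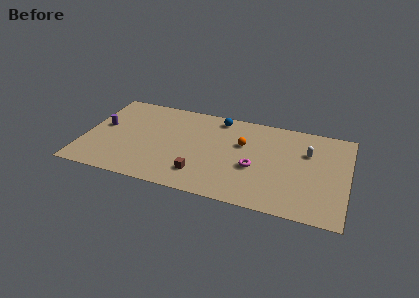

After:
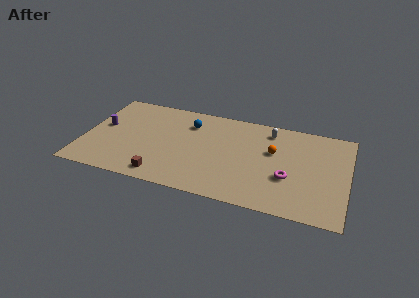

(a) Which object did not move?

the purple cylinder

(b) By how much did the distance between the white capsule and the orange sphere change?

-2.4

They were about 4.6 units apart before and 2.2 after — 2.4 units closer together.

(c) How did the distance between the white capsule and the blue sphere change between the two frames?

-1.0

Before: roughly 6.8 units apart; after: 5.8. That's 1.0 units closer together.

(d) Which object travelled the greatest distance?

the white capsule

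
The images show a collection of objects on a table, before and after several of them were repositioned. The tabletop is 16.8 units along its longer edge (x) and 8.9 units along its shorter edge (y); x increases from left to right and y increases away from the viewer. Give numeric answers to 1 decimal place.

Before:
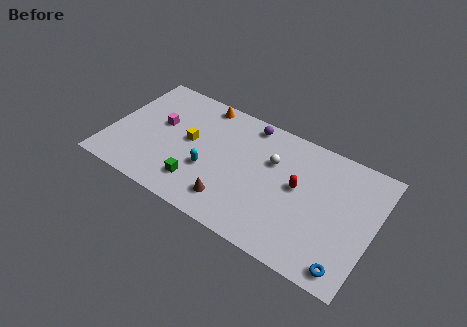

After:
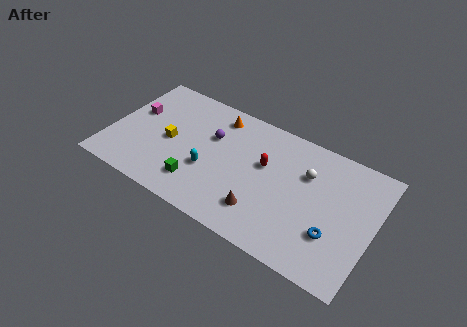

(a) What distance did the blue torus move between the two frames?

2.0

The blue torus was near (15.6, 1.1) before and (14.5, 2.8) after, so it travelled √(1.1² + 1.7²) ≈ 2.0 units.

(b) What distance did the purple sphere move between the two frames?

3.0

The purple sphere moved from about (8.4, 7.9) to (6.3, 5.8), a distance of √(2.1² + 2.1²) ≈ 3.0.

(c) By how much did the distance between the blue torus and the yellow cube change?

-0.4

Before: roughly 11.2 units apart; after: 10.8. That's 0.4 units closer together.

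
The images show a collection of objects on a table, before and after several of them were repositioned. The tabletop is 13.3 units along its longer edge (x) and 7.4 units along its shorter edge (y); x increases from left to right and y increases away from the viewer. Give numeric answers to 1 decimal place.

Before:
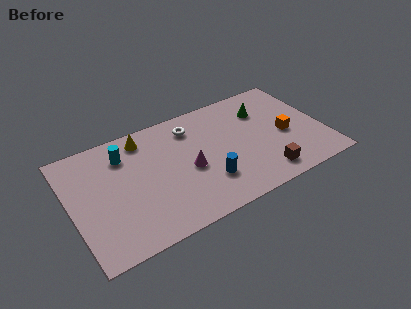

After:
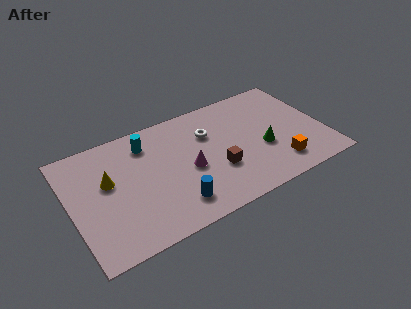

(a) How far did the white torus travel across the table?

1.1

The white torus moved from about (6.6, 5.9) to (7.4, 5.1), a distance of √(0.8² + 0.8²) ≈ 1.1.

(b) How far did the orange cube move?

1.9

The orange cube was near (11.3, 3.3) before and (10.6, 1.5) after, so it travelled √(0.7² + 1.8²) ≈ 1.9 units.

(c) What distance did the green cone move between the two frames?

2.5

From (10.4, 5.4) to (10.0, 2.9), the green cone covered √(0.4² + 2.5²) ≈ 2.5 units.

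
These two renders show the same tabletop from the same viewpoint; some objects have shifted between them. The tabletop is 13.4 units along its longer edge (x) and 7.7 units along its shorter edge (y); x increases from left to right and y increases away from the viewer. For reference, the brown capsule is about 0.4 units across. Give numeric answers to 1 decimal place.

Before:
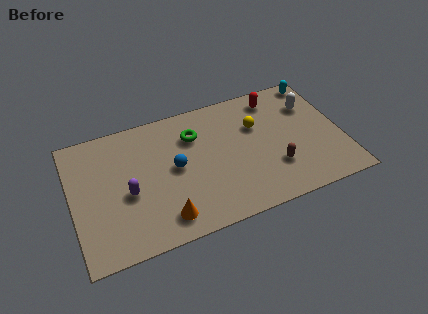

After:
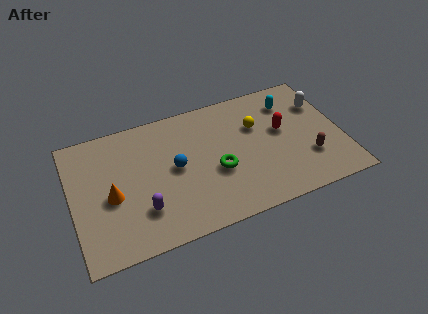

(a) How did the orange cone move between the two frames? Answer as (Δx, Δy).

(-2.4, 2.1)

From the two frames, the orange cone sits at roughly (4.3, 1.3) before and (1.9, 3.4) after.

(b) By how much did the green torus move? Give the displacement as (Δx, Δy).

(0.9, -2.5)

The green torus was at about (6.2, 5.6) and moved to about (7.1, 3.1).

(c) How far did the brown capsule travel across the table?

1.7

The brown capsule moved from about (9.9, 2.3) to (11.6, 2.3), a distance of √(1.7² + 0.0²) ≈ 1.7.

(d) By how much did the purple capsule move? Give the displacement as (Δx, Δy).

(0.6, -1.2)

The purple capsule started near (2.7, 3.3) and ended near (3.3, 2.1).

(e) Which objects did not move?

the blue sphere and the yellow sphere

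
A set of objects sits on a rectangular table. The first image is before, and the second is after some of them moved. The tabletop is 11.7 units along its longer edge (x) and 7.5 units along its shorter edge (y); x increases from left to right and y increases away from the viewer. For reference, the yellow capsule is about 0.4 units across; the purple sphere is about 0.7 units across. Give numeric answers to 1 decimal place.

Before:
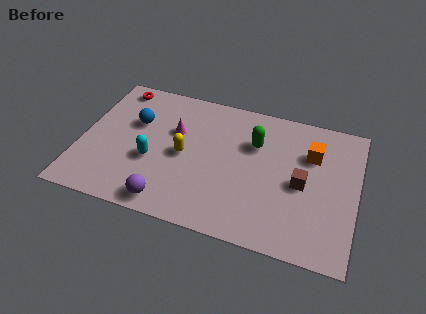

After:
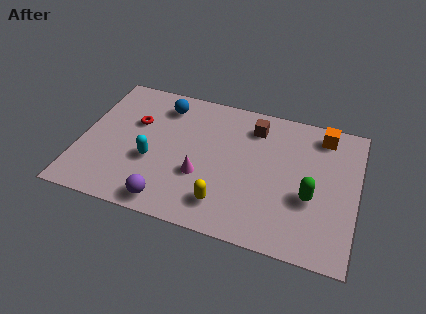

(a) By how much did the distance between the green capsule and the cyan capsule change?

+2.0

They were about 4.7 units apart before and 6.7 after — 2.0 units further apart.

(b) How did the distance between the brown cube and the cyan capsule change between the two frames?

-1.2

They were about 6.3 units apart before and 5.1 after — 1.2 units closer together.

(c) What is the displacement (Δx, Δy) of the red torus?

(1.0, -1.8)

The red torus was at about (1.2, 6.6) and moved to about (2.2, 4.8).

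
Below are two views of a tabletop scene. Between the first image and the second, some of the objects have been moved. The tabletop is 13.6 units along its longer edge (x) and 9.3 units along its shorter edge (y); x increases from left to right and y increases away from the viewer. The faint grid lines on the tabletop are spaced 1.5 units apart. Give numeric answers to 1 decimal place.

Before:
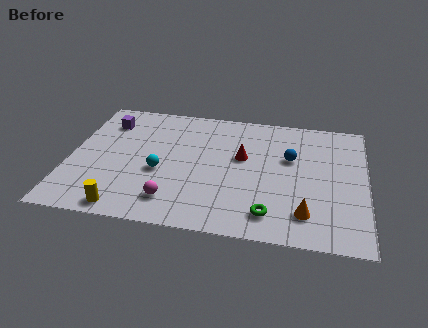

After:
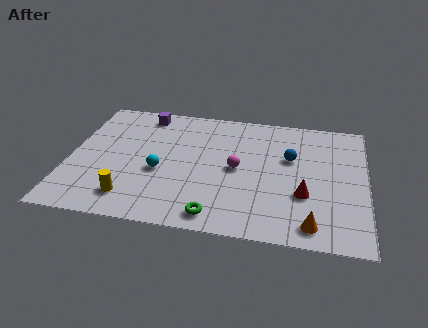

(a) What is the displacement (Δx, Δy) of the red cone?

(2.9, -2.3)

The red cone was at about (7.9, 5.5) and moved to about (10.8, 3.2).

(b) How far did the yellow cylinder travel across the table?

0.8

The yellow cylinder was near (2.8, 0.9) before and (3.0, 1.7) after, so it travelled √(0.2² + 0.8²) ≈ 0.8 units.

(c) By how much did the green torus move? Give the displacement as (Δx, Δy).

(-2.4, -0.5)

The green torus was at about (9.3, 1.6) and moved to about (6.9, 1.1).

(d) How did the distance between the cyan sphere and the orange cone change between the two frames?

+0.5

They were about 7.0 units apart before and 7.5 after — 0.5 units further apart.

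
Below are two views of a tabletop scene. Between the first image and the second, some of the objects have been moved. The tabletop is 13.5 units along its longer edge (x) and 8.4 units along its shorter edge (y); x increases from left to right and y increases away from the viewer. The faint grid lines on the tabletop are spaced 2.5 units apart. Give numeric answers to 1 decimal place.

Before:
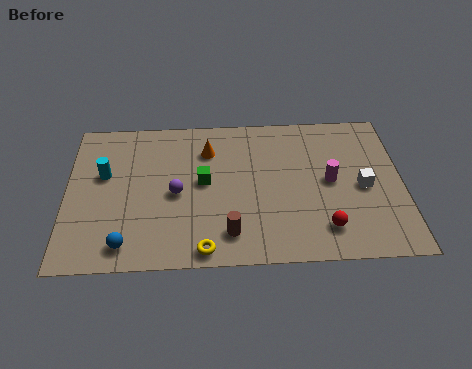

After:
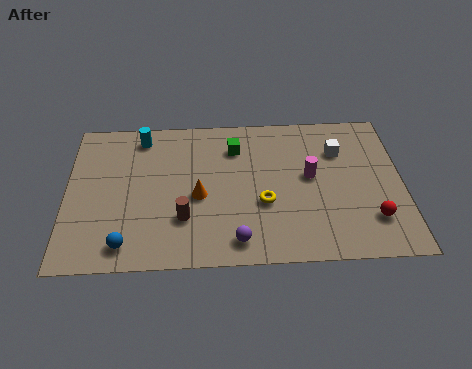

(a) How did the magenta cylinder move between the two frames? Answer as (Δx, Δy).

(-0.8, 0.3)

The magenta cylinder started near (10.6, 4.3) and ended near (9.8, 4.6).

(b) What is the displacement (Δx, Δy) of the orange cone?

(-0.4, -2.6)

The orange cone started near (5.7, 6.3) and ended near (5.3, 3.7).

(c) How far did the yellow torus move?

3.4

From (5.5, 0.8) to (7.9, 3.2), the yellow torus covered √(2.4² + 2.4²) ≈ 3.4 units.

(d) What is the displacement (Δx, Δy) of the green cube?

(1.3, 1.9)

The green cube started near (5.5, 4.5) and ended near (6.8, 6.4).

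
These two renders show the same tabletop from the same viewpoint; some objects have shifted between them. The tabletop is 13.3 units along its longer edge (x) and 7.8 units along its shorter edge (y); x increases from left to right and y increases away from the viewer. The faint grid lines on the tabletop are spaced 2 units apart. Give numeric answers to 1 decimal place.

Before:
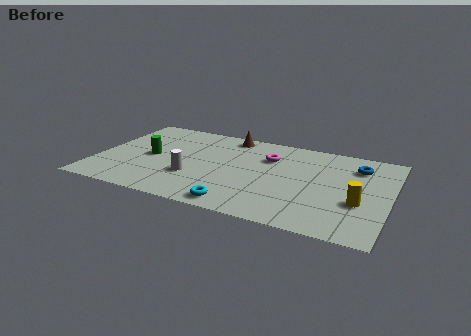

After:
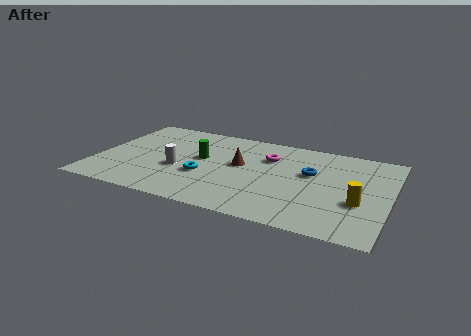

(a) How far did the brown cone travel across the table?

2.6

The brown cone was near (5.7, 6.9) before and (6.5, 4.4) after, so it travelled √(0.8² + 2.5²) ≈ 2.6 units.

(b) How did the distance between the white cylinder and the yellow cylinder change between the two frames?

+0.7

The distance was about 7.5 in the first image and 8.2 in the second, so they moved 0.7 units further apart.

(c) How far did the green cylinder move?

2.4

From (2.4, 3.8) to (4.7, 4.4), the green cylinder covered √(2.3² + 0.6²) ≈ 2.4 units.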